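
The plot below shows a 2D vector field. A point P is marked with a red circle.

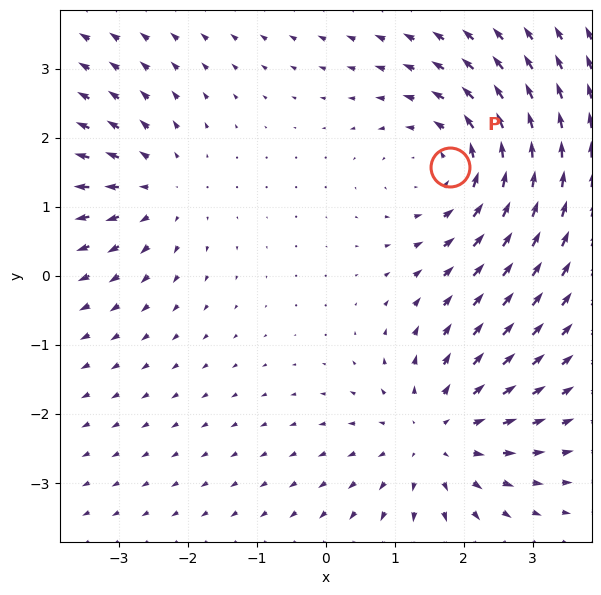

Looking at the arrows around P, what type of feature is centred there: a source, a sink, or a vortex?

vortex

At P (1.8, 1.6) the arrows circulate counterclockwise. Divergence ≈0, curl about +4 — near-zero divergence with nonzero curl is a vortex.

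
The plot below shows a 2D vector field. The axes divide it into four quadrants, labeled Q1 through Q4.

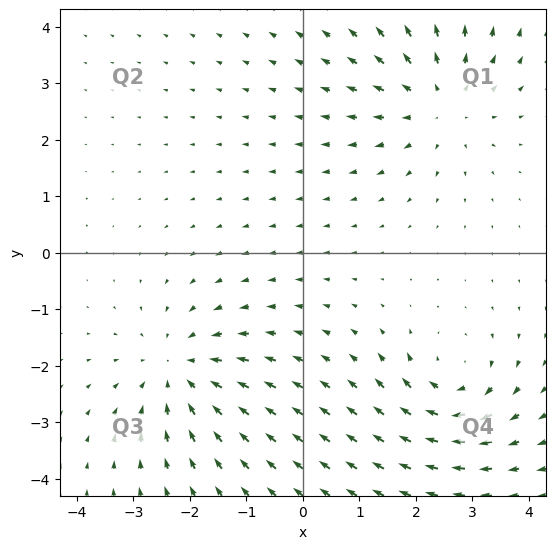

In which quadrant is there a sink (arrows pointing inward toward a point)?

The sink sits at approximately (-2.2, -2.1), which lies in quadrant Q3. The divergence there is about -4, negative as expected for a sink.

Q3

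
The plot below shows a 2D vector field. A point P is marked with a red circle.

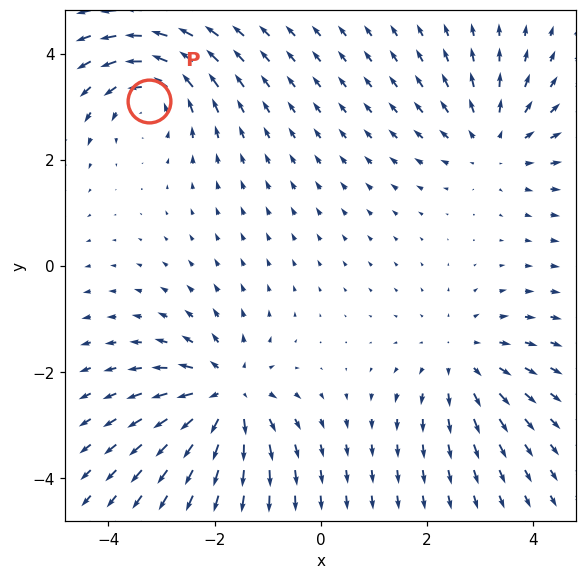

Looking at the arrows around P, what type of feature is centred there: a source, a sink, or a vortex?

vortex

At P (-3.2, 3.1) the arrows circulate counterclockwise. Divergence ≈0, curl about +5 — near-zero divergence with nonzero curl is a vortex.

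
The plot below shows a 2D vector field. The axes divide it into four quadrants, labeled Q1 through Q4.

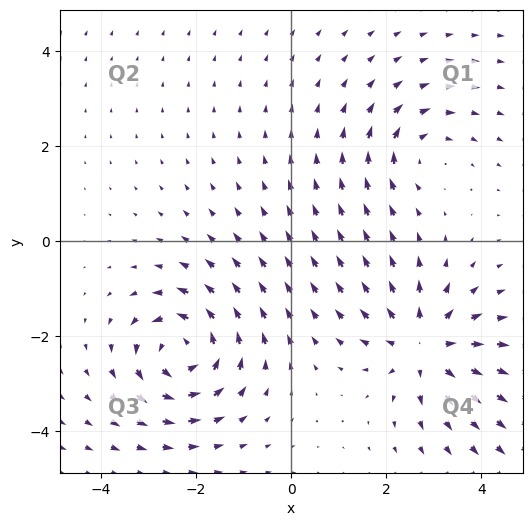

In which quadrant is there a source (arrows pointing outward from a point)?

The source sits at approximately (2.8, -2.2), which lies in quadrant Q4. The divergence there is about +5, positive as expected for a source.

Q4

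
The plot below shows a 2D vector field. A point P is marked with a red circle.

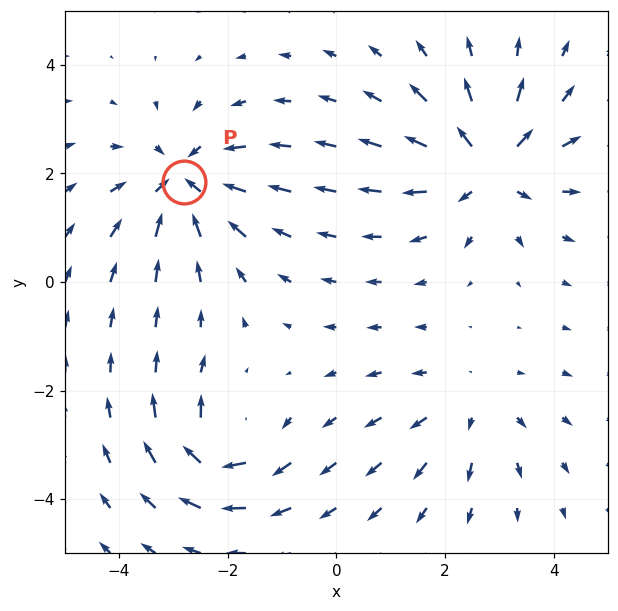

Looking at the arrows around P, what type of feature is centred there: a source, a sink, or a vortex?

At P (-2.8, 1.8) the arrows converge inward. Divergence about -5, curl ≈0 — negative divergence with near-zero curl is a sink.

sink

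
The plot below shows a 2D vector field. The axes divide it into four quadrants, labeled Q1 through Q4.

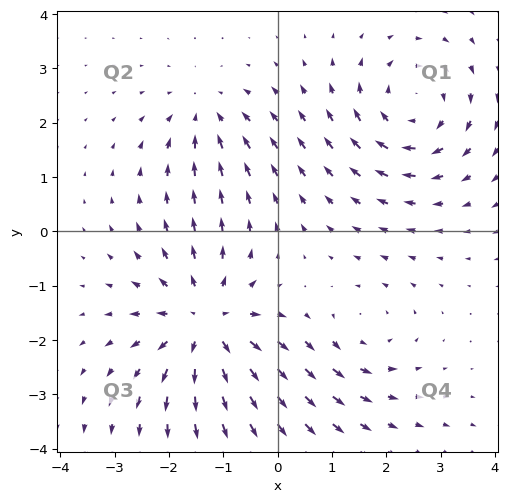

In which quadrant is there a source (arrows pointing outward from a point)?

Q3

The source sits at approximately (-1.3, -1.7), which lies in quadrant Q3. The divergence there is about +5, positive as expected for a source.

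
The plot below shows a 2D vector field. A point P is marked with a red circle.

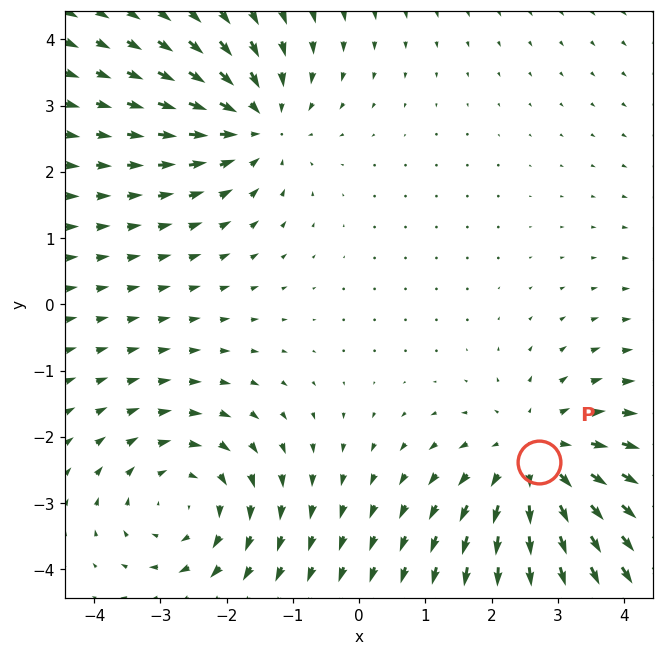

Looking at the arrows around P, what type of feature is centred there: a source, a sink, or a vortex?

source

At P (2.7, -2.4) the arrows spread outward. Divergence about +4, curl ≈0 — positive divergence with near-zero curl is a source.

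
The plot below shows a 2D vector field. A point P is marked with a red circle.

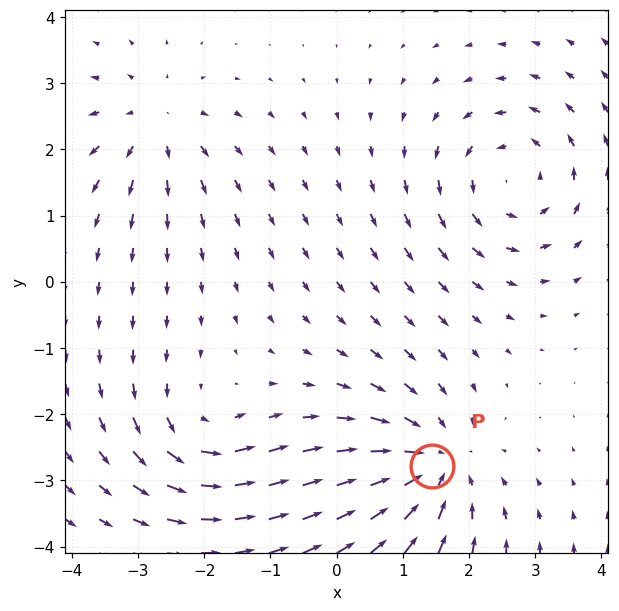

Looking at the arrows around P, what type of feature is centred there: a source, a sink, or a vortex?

sink

At P (1.4, -2.8) the arrows converge inward. Divergence about -5, curl ≈0 — negative divergence with near-zero curl is a sink.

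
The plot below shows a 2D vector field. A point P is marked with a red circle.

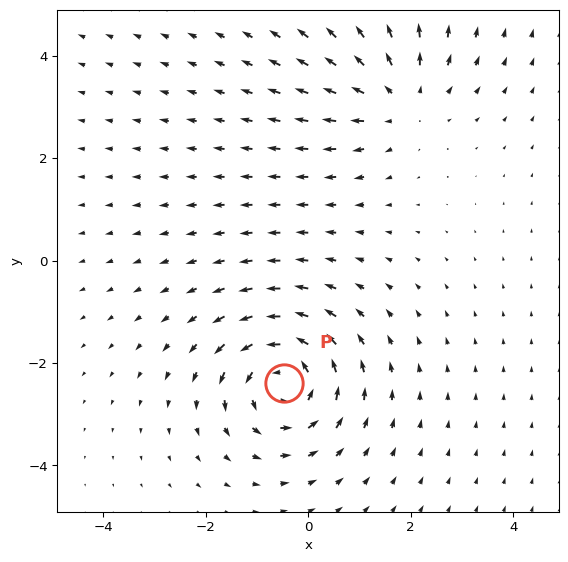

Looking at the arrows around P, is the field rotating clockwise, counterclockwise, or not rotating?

Near P at (-0.5, -2.4) the arrows circulate counterclockwise. The curl (z-component) there is about +5; positive curl means counterclockwise rotation.

counterclockwise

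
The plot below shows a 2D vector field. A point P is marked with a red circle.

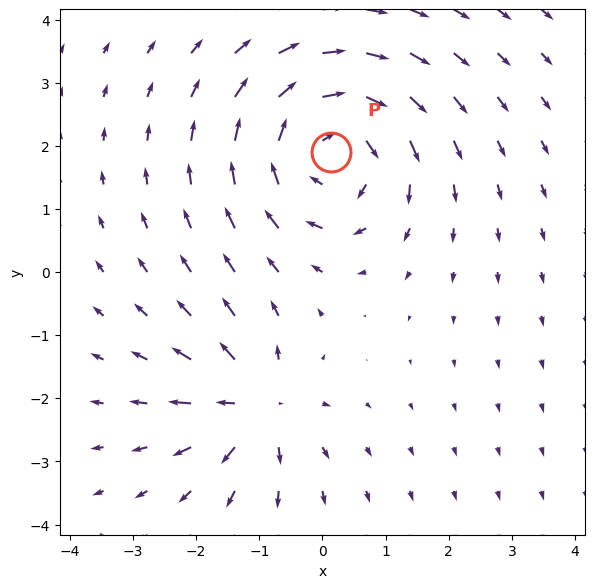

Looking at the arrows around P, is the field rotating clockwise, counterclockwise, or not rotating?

clockwise

Near P at (0.1, 1.9) the arrows circulate clockwise. The curl (z-component) there is about -4; negative curl means clockwise rotation.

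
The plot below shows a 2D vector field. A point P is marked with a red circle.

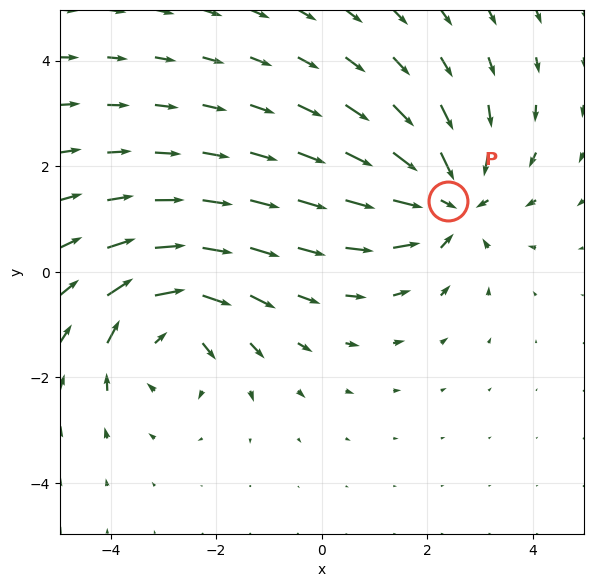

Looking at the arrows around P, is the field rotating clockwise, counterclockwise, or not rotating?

not rotating

Near P at (2.4, 1.3) the arrows show no circulation. The curl there is ≈0.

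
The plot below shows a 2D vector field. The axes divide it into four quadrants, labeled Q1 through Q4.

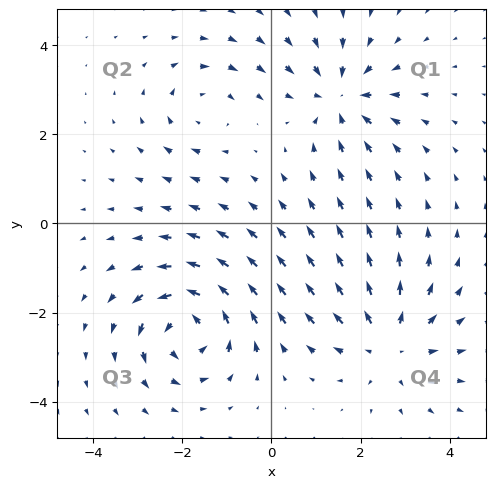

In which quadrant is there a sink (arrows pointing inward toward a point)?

The sink sits at approximately (1.6, 2.8), which lies in quadrant Q1. The divergence there is about -4, negative as expected for a sink.

Q1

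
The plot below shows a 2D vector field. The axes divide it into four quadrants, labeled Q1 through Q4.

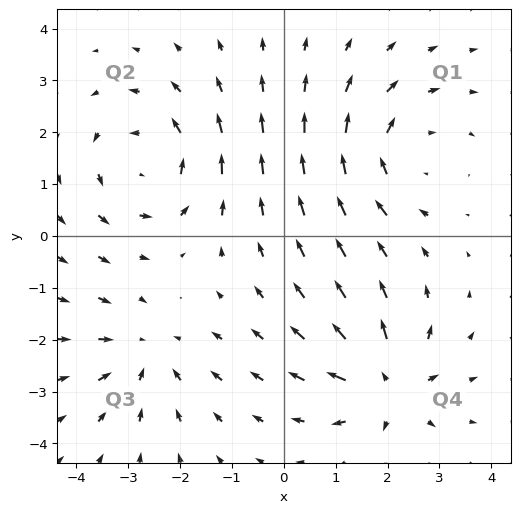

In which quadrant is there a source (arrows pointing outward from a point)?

Q4

The source sits at approximately (2.0, -2.9), which lies in quadrant Q4. The divergence there is about +6, positive as expected for a source.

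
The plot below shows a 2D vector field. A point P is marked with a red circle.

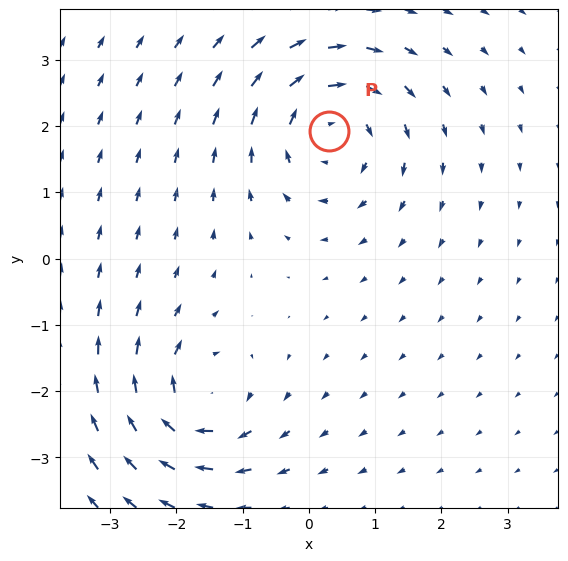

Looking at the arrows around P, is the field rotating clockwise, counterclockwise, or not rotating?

Near P at (0.3, 1.9) the arrows circulate clockwise. The curl (z-component) there is about -5; negative curl means clockwise rotation.

clockwise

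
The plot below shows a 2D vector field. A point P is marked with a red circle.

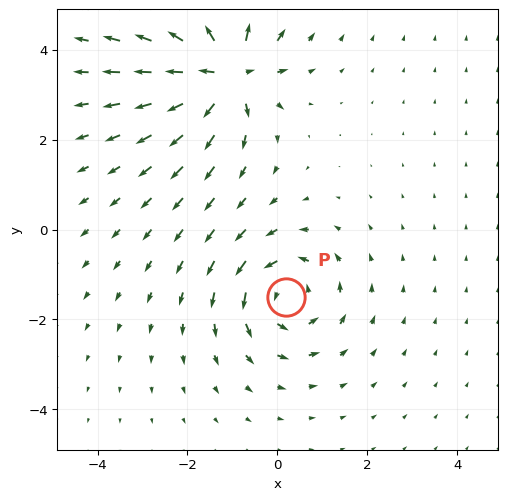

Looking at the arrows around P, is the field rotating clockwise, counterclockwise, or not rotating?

counterclockwise

Near P at (0.2, -1.5) the arrows circulate counterclockwise. The curl (z-component) there is about +4; positive curl means counterclockwise rotation.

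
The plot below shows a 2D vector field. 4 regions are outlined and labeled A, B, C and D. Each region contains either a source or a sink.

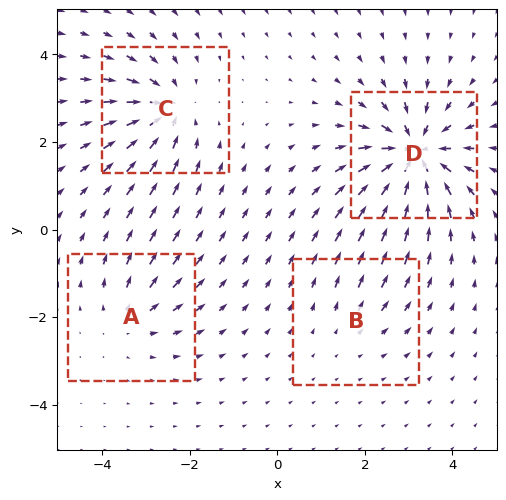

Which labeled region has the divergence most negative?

Divergence at each region's feature centre — A: about +3, B: about +2, C: about -5, D: about -8. Region D is most negative.

D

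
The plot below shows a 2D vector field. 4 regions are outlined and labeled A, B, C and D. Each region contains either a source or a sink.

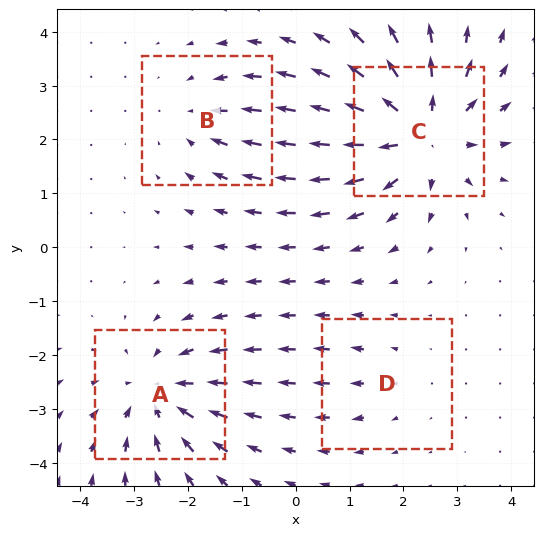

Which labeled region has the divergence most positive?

C

Divergence at each region's feature centre — A: about -5, B: about -3, C: about +7, D: about +2. Region C is most positive.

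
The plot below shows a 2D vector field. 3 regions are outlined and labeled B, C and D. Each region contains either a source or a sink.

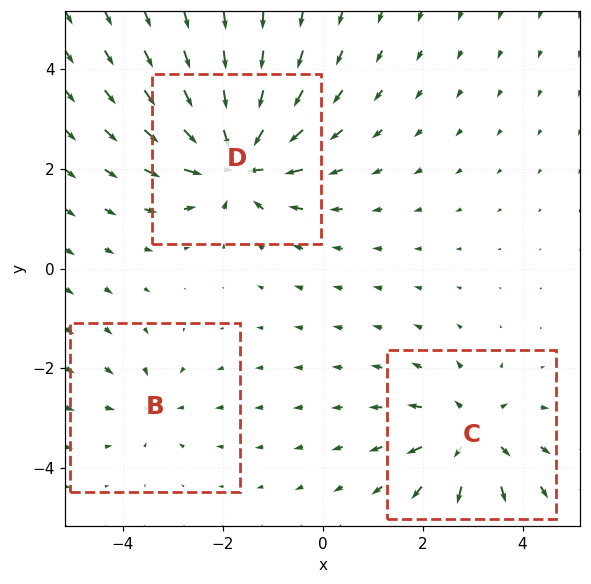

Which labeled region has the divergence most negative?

D

Divergence at each region's feature centre — B: about -2, C: about +4, D: about -5. Region D is most negative.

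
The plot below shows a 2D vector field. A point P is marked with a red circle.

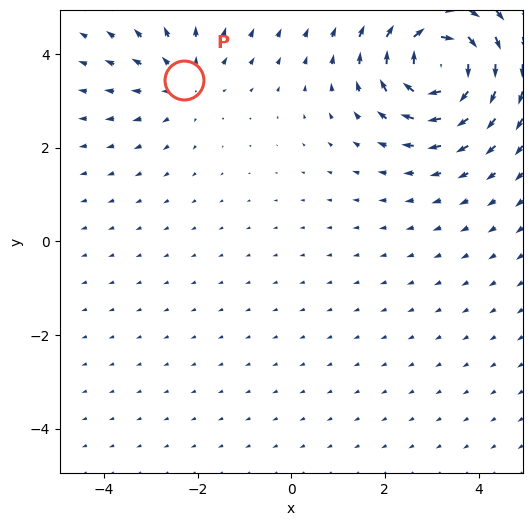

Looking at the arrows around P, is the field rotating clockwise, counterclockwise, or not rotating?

not rotating

Near P at (-2.3, 3.4) the arrows show no circulation. The curl there is ≈0.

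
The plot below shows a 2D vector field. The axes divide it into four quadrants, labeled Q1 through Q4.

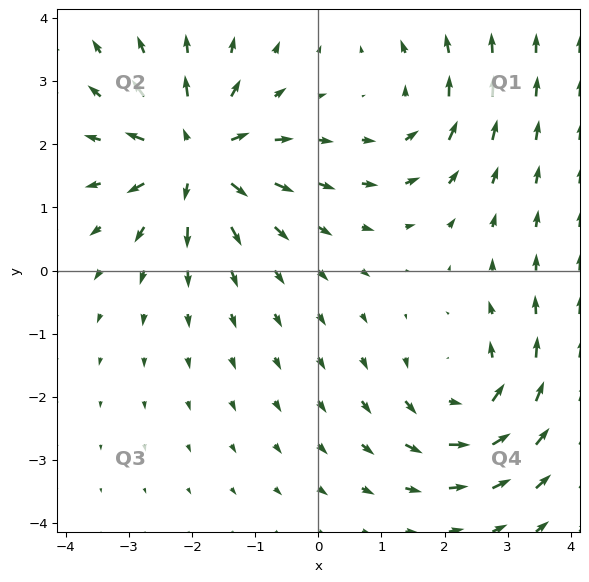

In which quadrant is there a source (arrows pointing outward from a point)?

The source sits at approximately (-2.0, 1.8), which lies in quadrant Q2. The divergence there is about +6, positive as expected for a source.

Q2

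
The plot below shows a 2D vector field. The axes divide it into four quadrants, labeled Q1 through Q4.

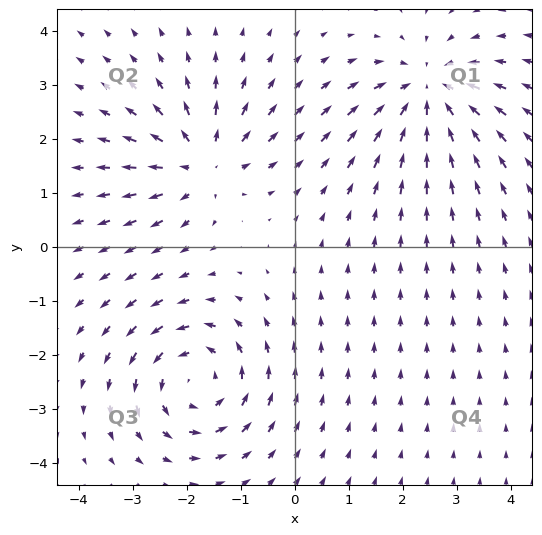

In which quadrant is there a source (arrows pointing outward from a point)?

The source sits at approximately (-1.7, 1.6), which lies in quadrant Q2. The divergence there is about +4, positive as expected for a source.

Q2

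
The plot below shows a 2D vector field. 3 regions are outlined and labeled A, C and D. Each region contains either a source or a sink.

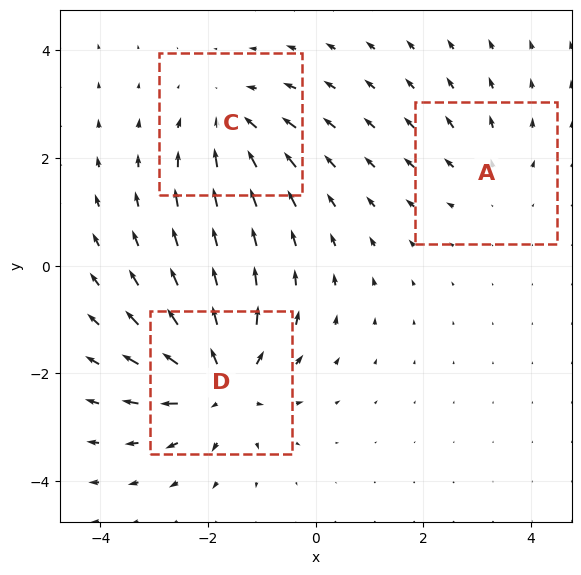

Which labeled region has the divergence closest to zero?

A

Divergence at each region's feature centre — A: about +2, C: about -3, D: about +5. Region A is closest to zero.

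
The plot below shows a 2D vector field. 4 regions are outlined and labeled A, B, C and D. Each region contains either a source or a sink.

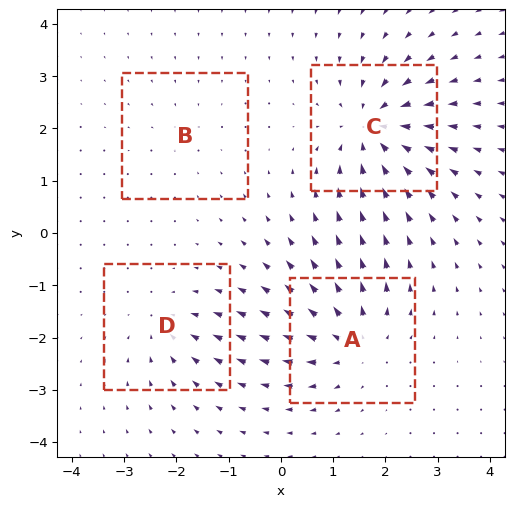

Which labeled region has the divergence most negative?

Divergence at each region's feature centre — A: about +6, B: about -2, C: about -7, D: about -4. Region C is most negative.

C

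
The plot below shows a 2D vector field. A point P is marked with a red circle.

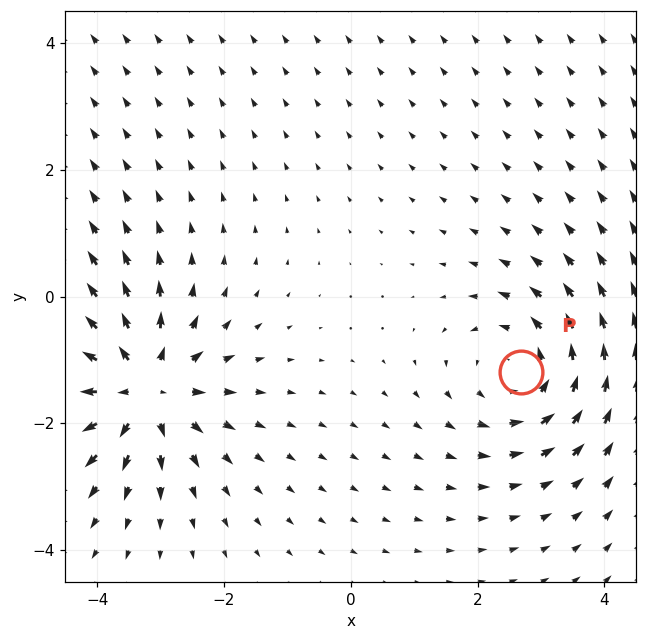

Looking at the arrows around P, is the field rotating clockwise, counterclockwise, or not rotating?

Near P at (2.7, -1.2) the arrows circulate counterclockwise. The curl (z-component) there is about +3; positive curl means counterclockwise rotation.

counterclockwise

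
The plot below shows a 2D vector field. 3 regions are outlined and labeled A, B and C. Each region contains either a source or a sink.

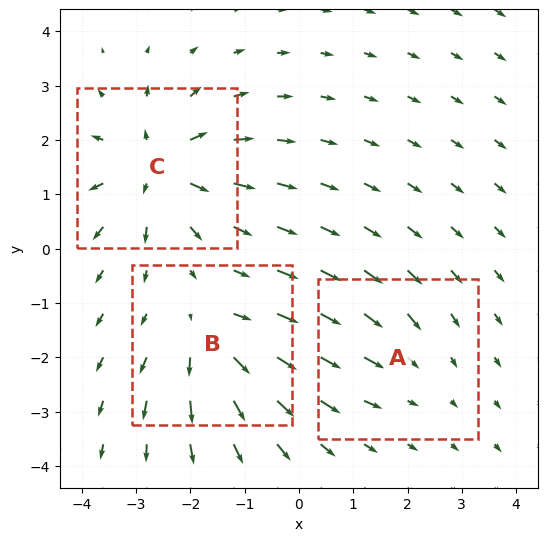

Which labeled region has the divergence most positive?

Divergence at each region's feature centre — A: about -2, B: about +4, C: about +5. Region C is most positive.

C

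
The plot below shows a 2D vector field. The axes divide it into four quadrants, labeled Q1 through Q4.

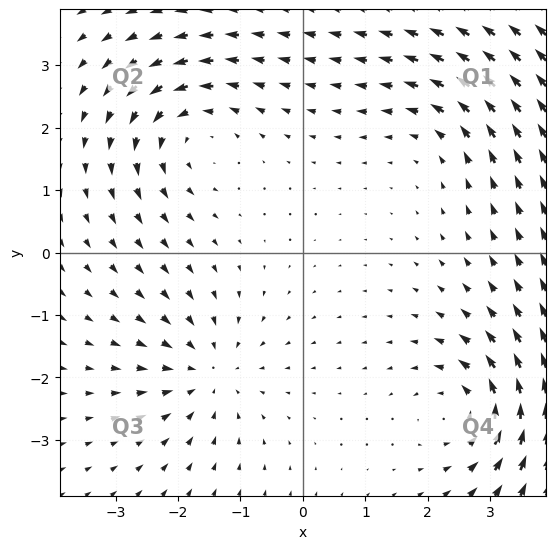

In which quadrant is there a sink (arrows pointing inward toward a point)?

Q3

The sink sits at approximately (-1.5, -1.9), which lies in quadrant Q3. The divergence there is about -4, negative as expected for a sink.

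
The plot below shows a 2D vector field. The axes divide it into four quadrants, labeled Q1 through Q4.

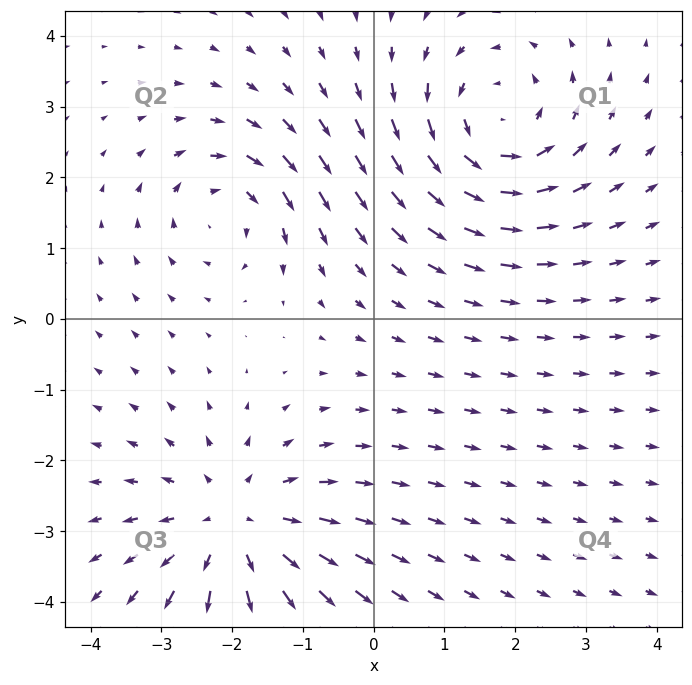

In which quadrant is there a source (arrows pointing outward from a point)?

Q3

The source sits at approximately (-2.0, -2.9), which lies in quadrant Q3. The divergence there is about +4, positive as expected for a source.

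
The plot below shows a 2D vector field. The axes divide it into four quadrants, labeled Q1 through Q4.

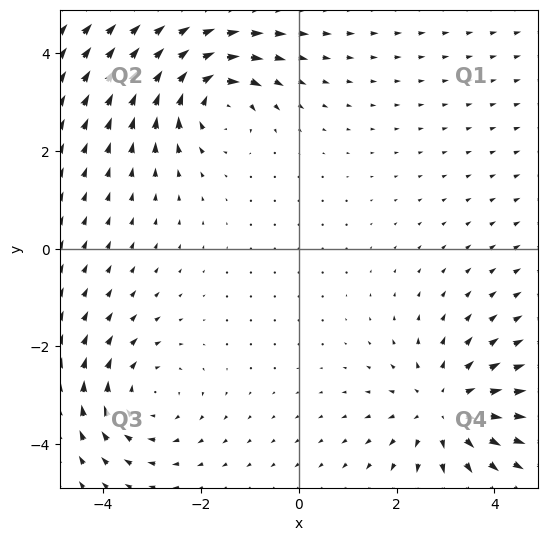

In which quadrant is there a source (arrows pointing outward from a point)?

Q4

The source sits at approximately (3.0, -3.3), which lies in quadrant Q4. The divergence there is about +3, positive as expected for a source.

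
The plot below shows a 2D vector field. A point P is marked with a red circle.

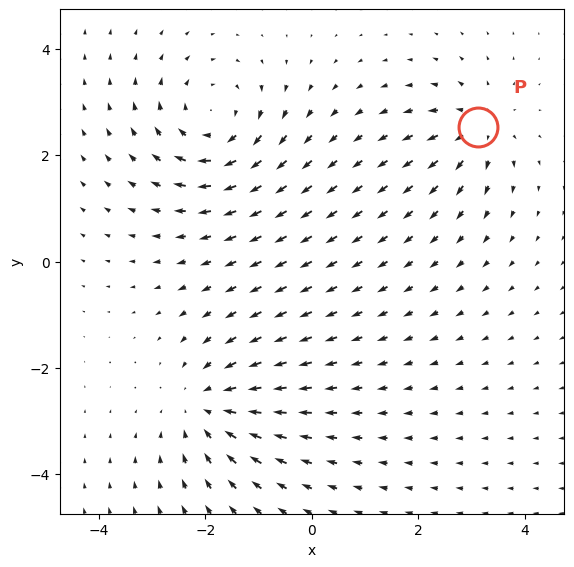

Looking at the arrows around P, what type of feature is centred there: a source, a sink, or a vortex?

source

At P (3.1, 2.5) the arrows spread outward. Divergence about +4, curl ≈0 — positive divergence with near-zero curl is a source.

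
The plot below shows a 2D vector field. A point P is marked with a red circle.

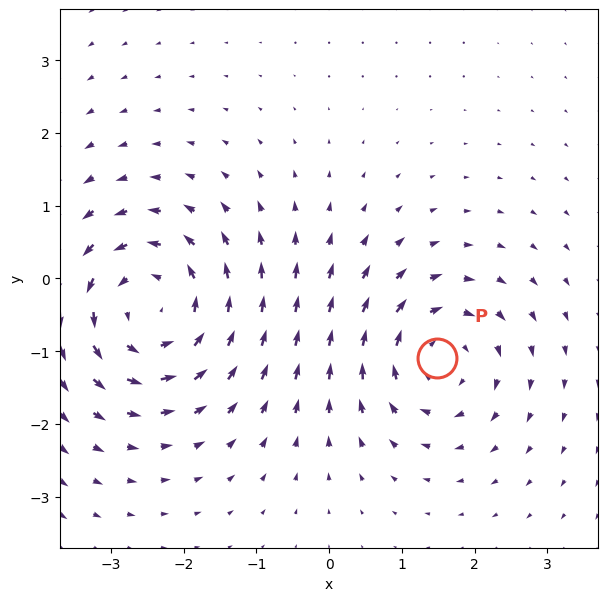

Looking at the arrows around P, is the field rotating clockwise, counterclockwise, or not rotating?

clockwise

Near P at (1.5, -1.1) the arrows circulate clockwise. The curl (z-component) there is about -4; negative curl means clockwise rotation.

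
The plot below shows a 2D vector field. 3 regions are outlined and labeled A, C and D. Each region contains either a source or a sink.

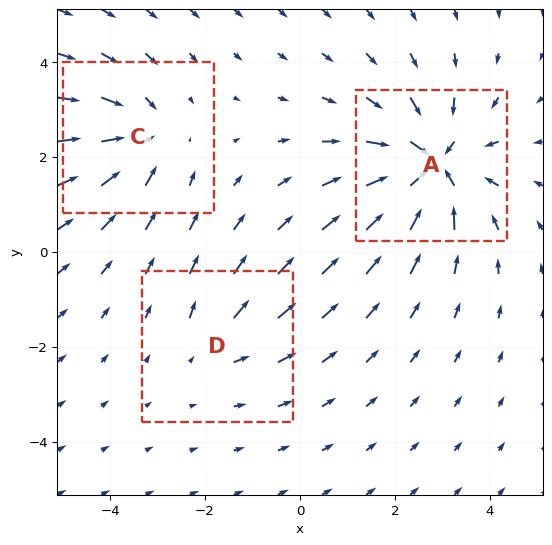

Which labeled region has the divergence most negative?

A

Divergence at each region's feature centre — A: about -5, C: about -3, D: about +2. Region A is most negative.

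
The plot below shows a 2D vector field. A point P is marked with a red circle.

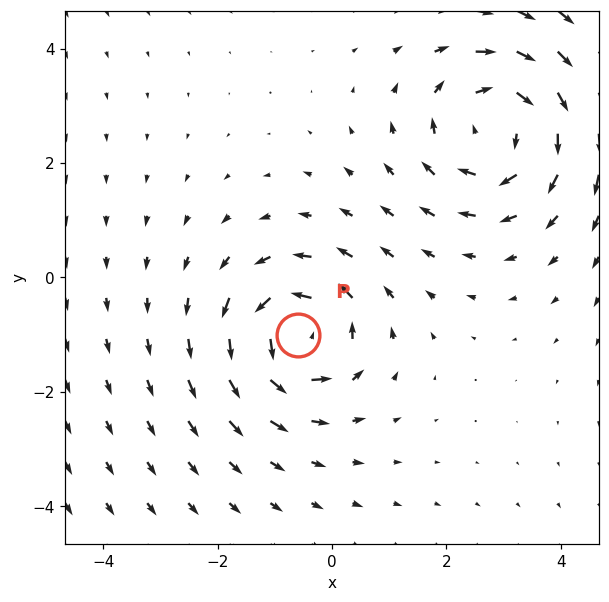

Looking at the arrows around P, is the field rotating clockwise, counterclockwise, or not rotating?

Near P at (-0.6, -1.0) the arrows circulate counterclockwise. The curl (z-component) there is about +3; positive curl means counterclockwise rotation.

counterclockwise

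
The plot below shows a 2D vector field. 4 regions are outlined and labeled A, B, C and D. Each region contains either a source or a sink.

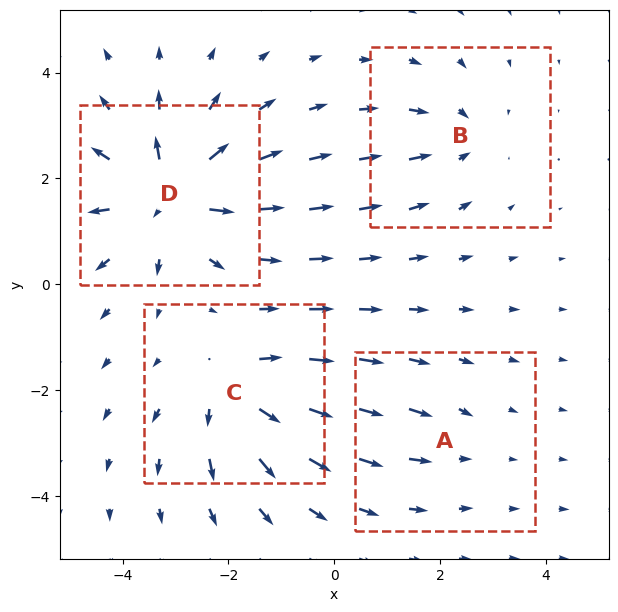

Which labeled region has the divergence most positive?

Divergence at each region's feature centre — A: about -2, B: about -4, C: about +5, D: about +7. Region D is most positive.

D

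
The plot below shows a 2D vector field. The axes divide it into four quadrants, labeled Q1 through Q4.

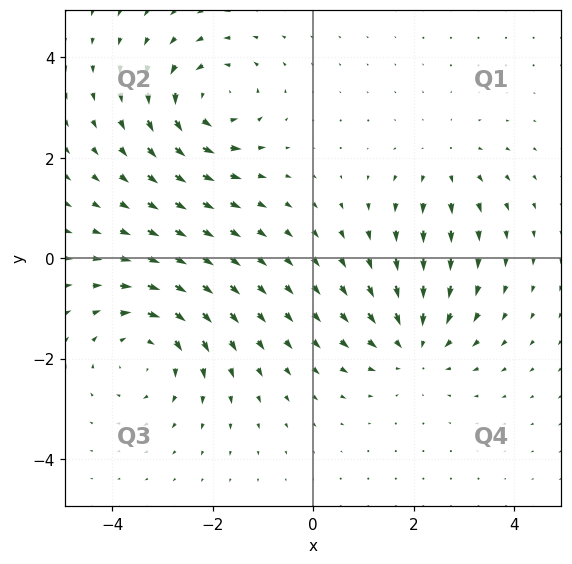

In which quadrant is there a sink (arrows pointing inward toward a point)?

Q4

The sink sits at approximately (2.0, -1.7), which lies in quadrant Q4. The divergence there is about -4, negative as expected for a sink.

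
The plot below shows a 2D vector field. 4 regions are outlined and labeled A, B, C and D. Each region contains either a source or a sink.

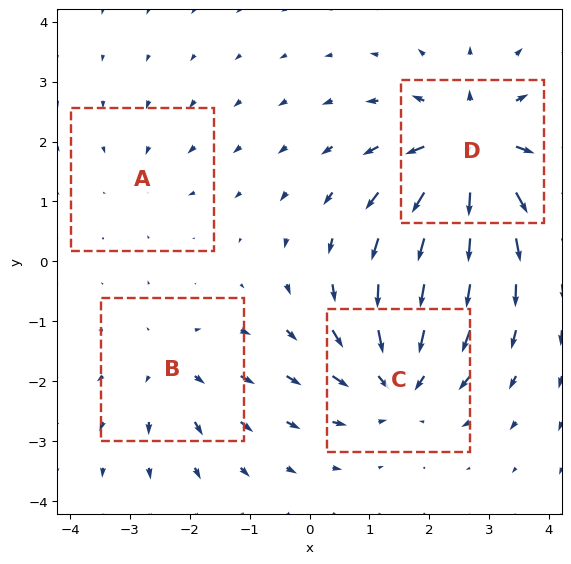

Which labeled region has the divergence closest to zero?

Divergence at each region's feature centre — A: about -2, B: about +3, C: about -5, D: about +7. Region A is closest to zero.

A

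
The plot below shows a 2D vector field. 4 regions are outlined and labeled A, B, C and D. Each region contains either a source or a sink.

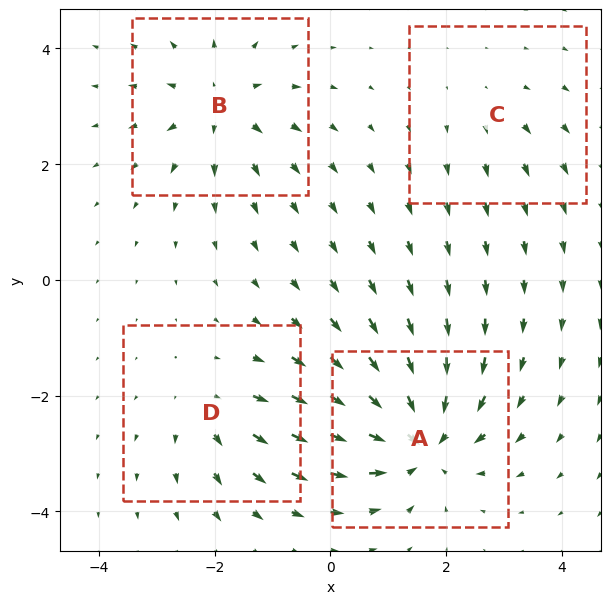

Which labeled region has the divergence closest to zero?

C

Divergence at each region's feature centre — A: about -7, B: about +5, C: about +2, D: about +3. Region C is closest to zero.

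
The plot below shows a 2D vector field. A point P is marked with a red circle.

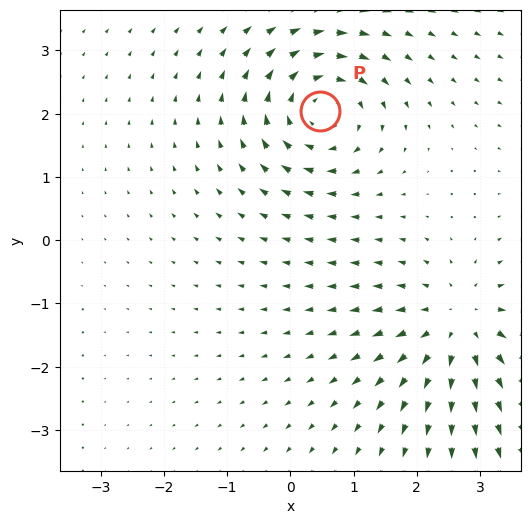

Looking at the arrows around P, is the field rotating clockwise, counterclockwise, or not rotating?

Near P at (0.5, 2.0) the arrows circulate clockwise. The curl (z-component) there is about -5; negative curl means clockwise rotation.

clockwise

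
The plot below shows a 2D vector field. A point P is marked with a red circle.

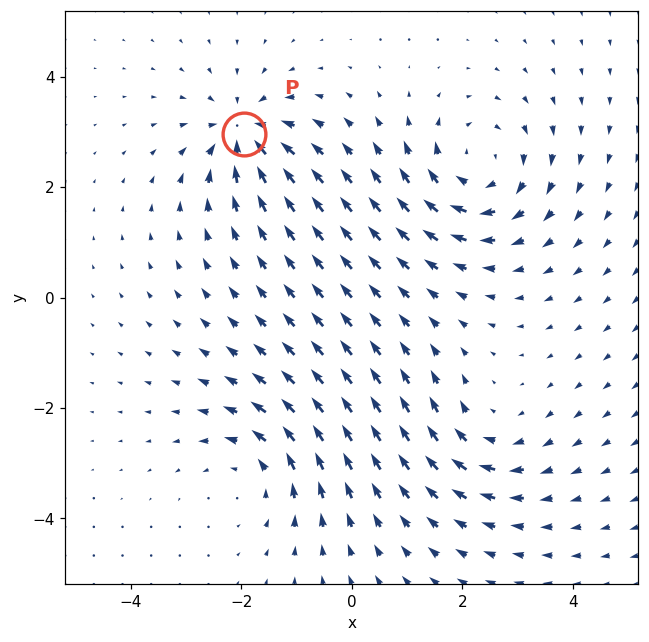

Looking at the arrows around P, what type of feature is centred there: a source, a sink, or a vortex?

At P (-2.0, 3.0) the arrows converge inward. Divergence about -6, curl ≈0 — negative divergence with near-zero curl is a sink.

sink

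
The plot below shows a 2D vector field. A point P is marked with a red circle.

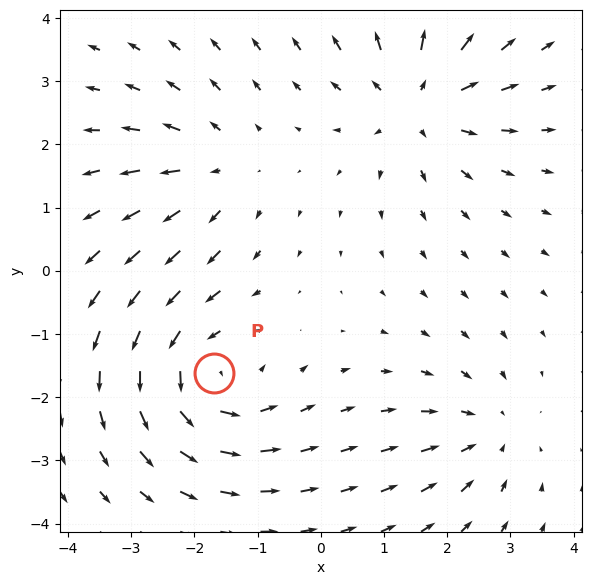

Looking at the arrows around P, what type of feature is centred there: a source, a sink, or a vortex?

vortex

At P (-1.7, -1.6) the arrows circulate counterclockwise. Divergence ≈0, curl about +4 — near-zero divergence with nonzero curl is a vortex.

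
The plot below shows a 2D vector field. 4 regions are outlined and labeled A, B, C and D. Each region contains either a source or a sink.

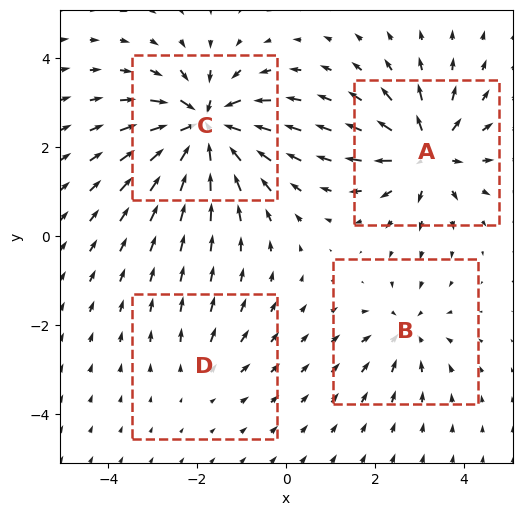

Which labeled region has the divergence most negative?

C

Divergence at each region's feature centre — A: about +7, B: about -4, C: about -9, D: about +2. Region C is most negative.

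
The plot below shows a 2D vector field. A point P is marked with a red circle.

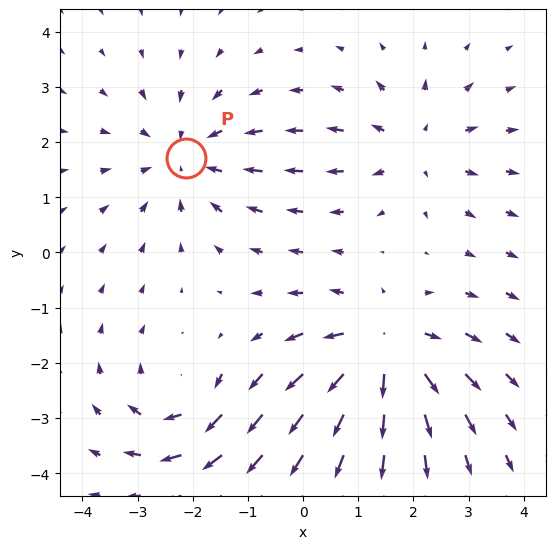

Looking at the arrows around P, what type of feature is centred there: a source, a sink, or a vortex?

At P (-2.1, 1.7) the arrows converge inward. Divergence about -3, curl ≈0 — negative divergence with near-zero curl is a sink.

sink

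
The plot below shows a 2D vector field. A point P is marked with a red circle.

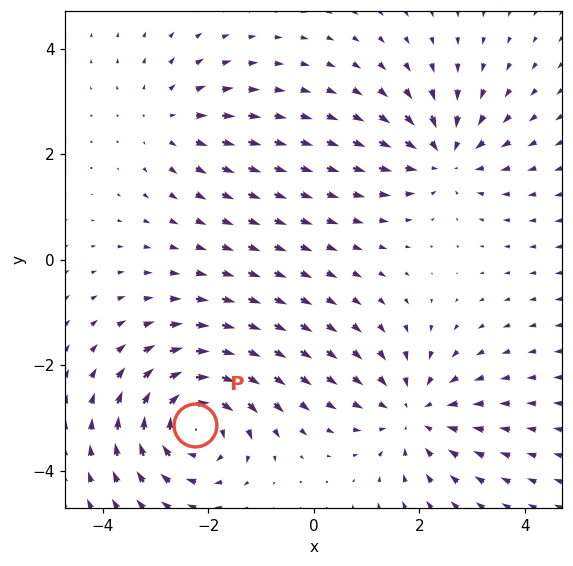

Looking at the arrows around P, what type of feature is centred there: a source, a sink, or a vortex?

vortex

At P (-2.3, -3.1) the arrows circulate clockwise. Divergence ≈0, curl about -6 — near-zero divergence with nonzero curl is a vortex.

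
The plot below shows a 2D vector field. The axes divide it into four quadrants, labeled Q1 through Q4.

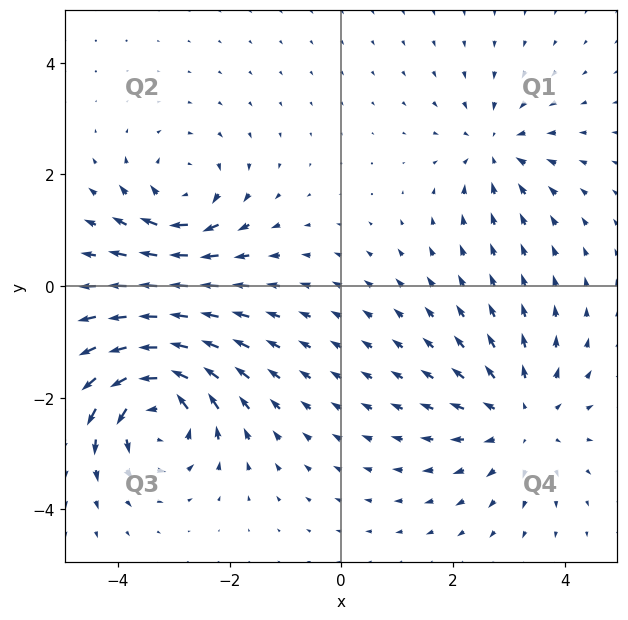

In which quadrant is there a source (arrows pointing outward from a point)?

Q4

The source sits at approximately (3.2, -2.4), which lies in quadrant Q4. The divergence there is about +3, positive as expected for a source.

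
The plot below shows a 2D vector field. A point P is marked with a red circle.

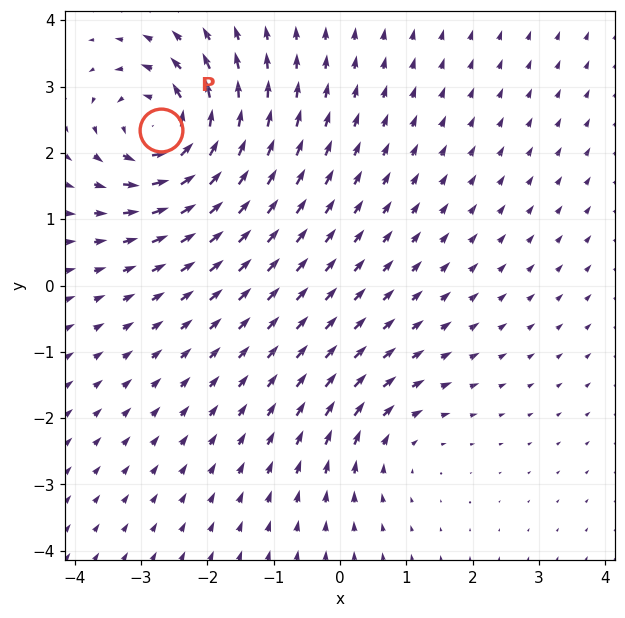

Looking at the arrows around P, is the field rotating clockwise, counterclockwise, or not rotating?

counterclockwise

Near P at (-2.7, 2.3) the arrows circulate counterclockwise. The curl (z-component) there is about +7; positive curl means counterclockwise rotation.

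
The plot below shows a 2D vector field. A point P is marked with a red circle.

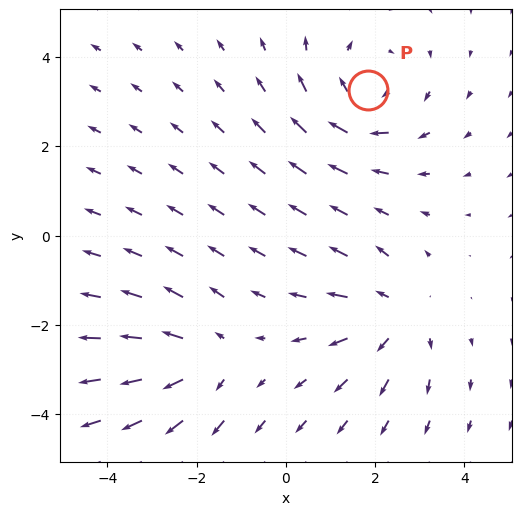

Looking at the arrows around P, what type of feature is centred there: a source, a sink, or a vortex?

vortex

At P (1.8, 3.3) the arrows circulate clockwise. Divergence ≈0, curl about -4 — near-zero divergence with nonzero curl is a vortex.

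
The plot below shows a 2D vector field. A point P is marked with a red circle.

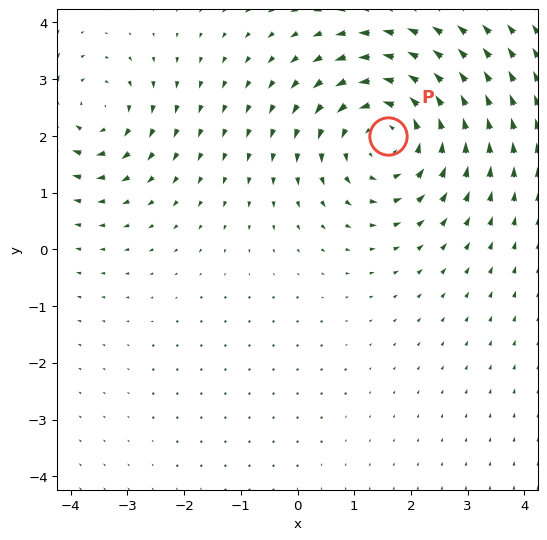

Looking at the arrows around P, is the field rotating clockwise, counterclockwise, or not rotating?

Near P at (1.6, 2.0) the arrows circulate counterclockwise. The curl (z-component) there is about +4; positive curl means counterclockwise rotation.

counterclockwise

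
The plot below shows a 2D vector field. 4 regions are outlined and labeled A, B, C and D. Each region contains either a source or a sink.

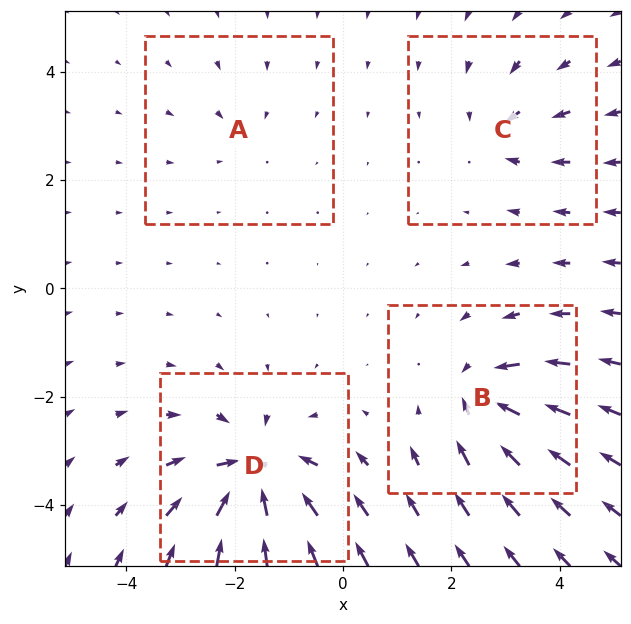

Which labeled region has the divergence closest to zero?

Divergence at each region's feature centre — A: about -2, B: about -7, C: about -4, D: about -9. Region A is closest to zero.

A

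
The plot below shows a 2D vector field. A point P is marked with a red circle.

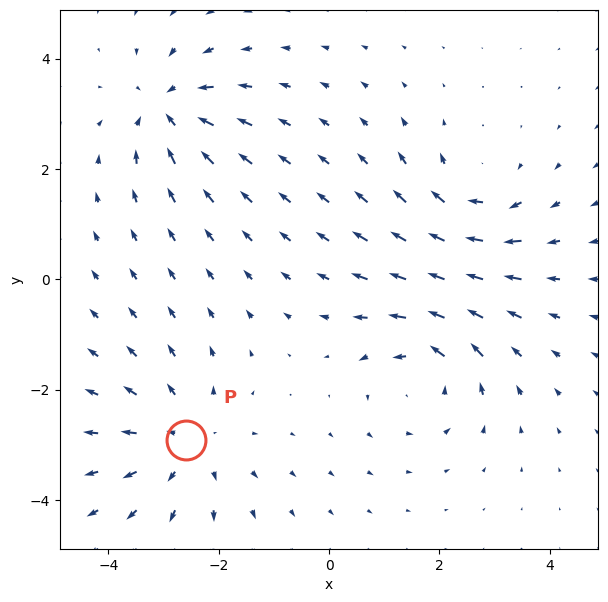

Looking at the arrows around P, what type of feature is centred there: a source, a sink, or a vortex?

At P (-2.6, -2.9) the arrows spread outward. Divergence about +4, curl ≈0 — positive divergence with near-zero curl is a source.

source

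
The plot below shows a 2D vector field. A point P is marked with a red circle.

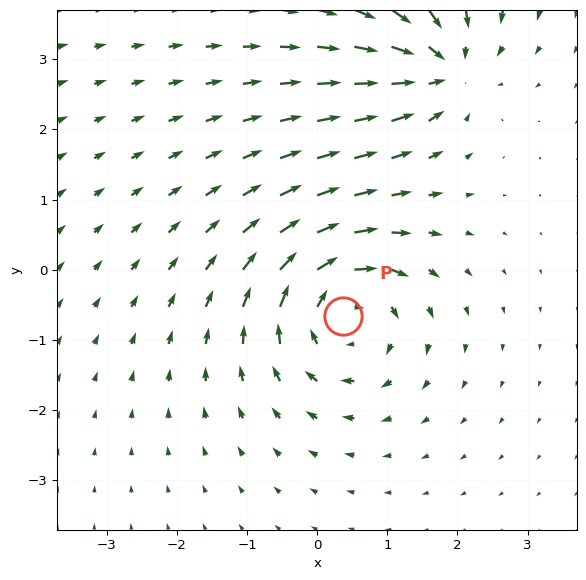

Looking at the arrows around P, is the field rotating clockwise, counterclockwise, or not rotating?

clockwise

Near P at (0.4, -0.7) the arrows circulate clockwise. The curl (z-component) there is about -5; negative curl means clockwise rotation.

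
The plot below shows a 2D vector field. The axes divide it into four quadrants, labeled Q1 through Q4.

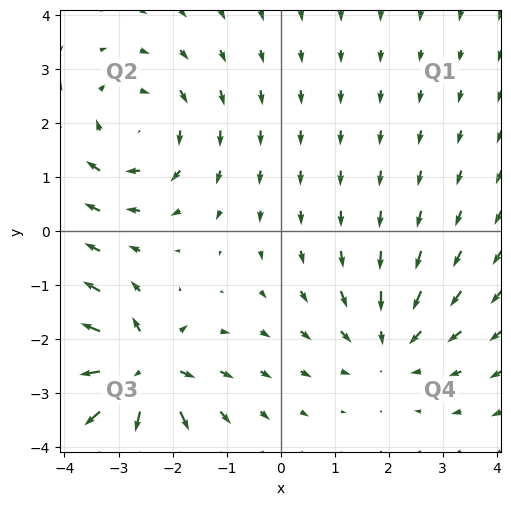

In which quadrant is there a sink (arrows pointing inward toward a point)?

The sink sits at approximately (2.0, -2.1), which lies in quadrant Q4. The divergence there is about -3, negative as expected for a sink.

Q4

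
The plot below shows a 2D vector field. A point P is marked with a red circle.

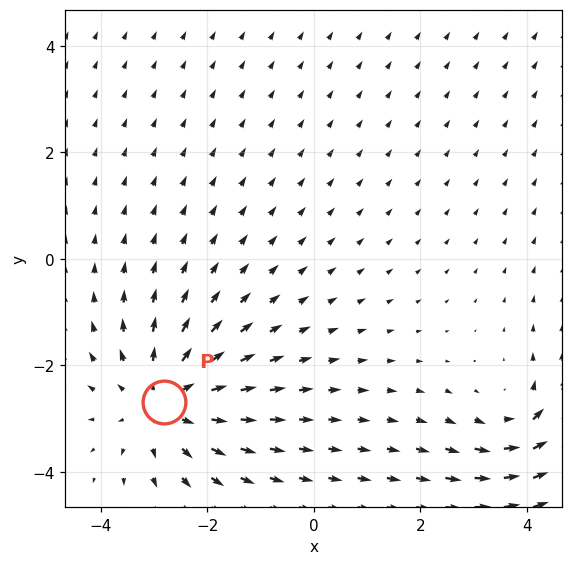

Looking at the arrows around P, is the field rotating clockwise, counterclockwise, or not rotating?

Near P at (-2.8, -2.7) the arrows show no circulation. The curl there is ≈0.

not rotating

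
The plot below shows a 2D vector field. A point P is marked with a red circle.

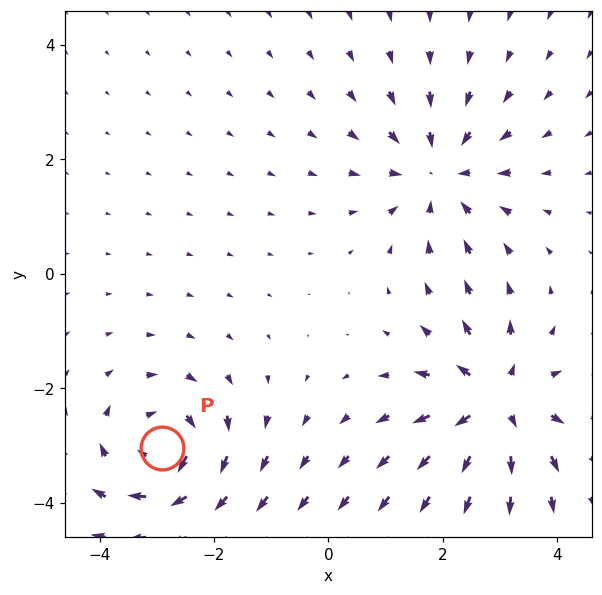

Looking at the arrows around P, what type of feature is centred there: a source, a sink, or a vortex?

vortex

At P (-2.9, -3.0) the arrows circulate clockwise. Divergence ≈0, curl about -5 — near-zero divergence with nonzero curl is a vortex.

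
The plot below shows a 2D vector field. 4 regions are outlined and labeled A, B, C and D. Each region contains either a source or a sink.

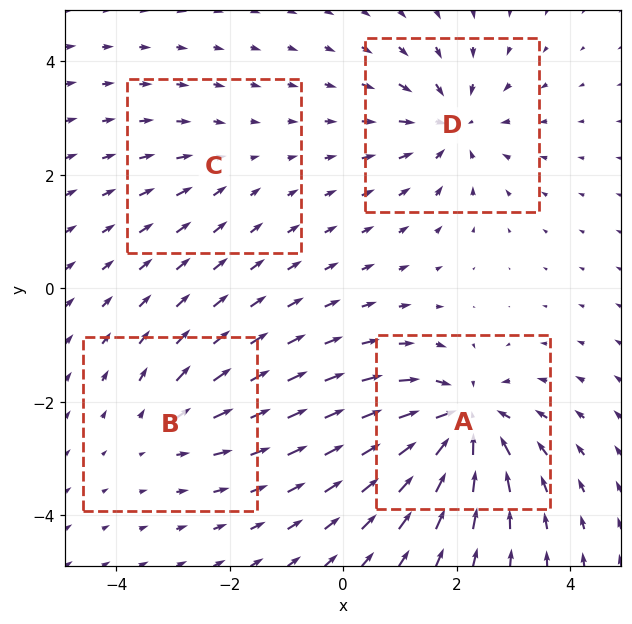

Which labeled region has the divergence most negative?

A

Divergence at each region's feature centre — A: about -8, B: about +3, C: about -2, D: about -6. Region A is most negative.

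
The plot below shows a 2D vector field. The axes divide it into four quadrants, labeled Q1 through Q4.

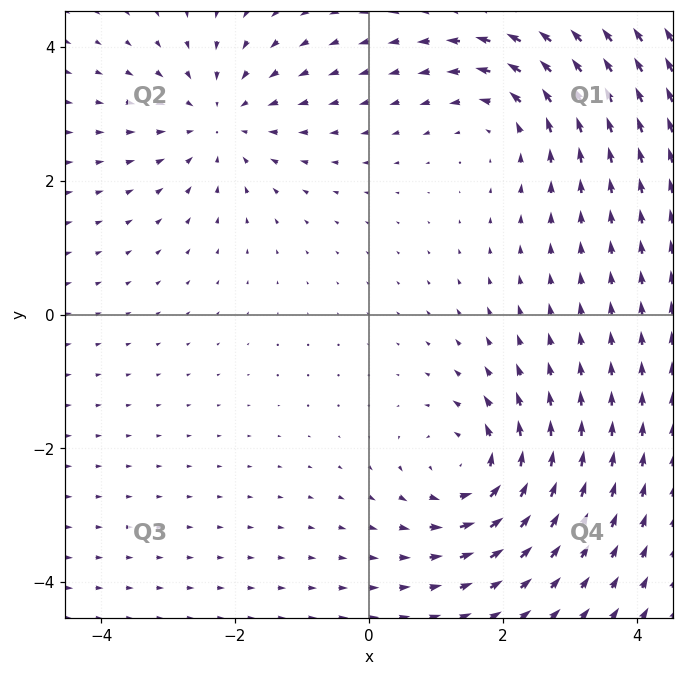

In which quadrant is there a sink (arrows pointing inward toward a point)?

Q2

The sink sits at approximately (-2.2, 2.9), which lies in quadrant Q2. The divergence there is about -4, negative as expected for a sink.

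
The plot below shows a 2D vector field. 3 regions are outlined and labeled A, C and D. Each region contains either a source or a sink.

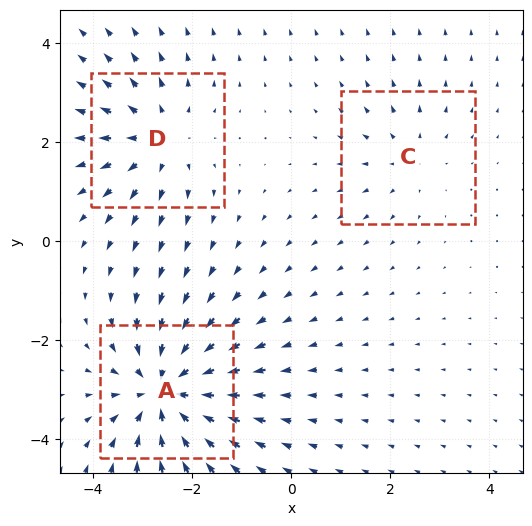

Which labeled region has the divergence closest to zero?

Divergence at each region's feature centre — A: about -5, C: about +2, D: about +3. Region C is closest to zero.

C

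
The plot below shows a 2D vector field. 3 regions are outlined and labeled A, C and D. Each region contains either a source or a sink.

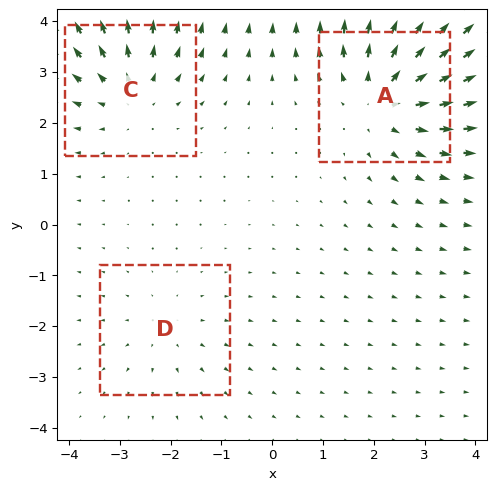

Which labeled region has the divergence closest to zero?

D

Divergence at each region's feature centre — A: about +4, C: about +3, D: about +2. Region D is closest to zero.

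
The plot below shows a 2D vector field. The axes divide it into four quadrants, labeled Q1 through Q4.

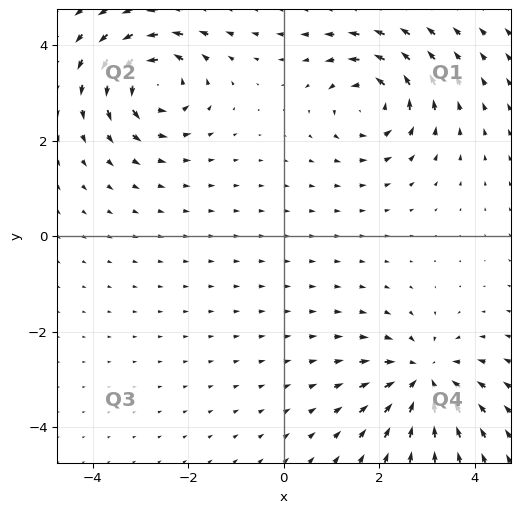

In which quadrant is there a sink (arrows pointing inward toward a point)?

Q4

The sink sits at approximately (2.9, -3.0), which lies in quadrant Q4. The divergence there is about -5, negative as expected for a sink.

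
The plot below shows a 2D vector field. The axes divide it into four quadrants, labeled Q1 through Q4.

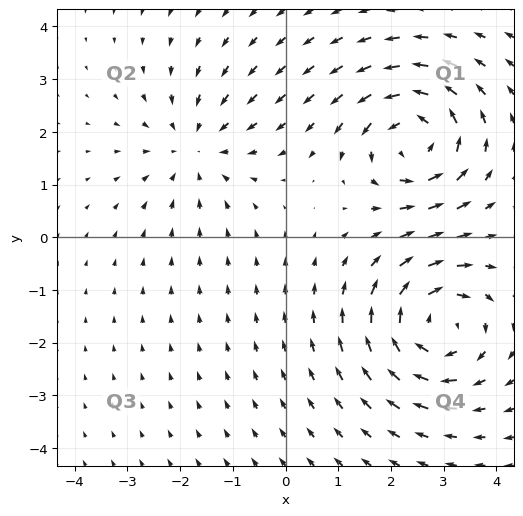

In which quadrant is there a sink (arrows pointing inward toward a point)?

The sink sits at approximately (-1.7, 1.7), which lies in quadrant Q2. The divergence there is about -3, negative as expected for a sink.

Q2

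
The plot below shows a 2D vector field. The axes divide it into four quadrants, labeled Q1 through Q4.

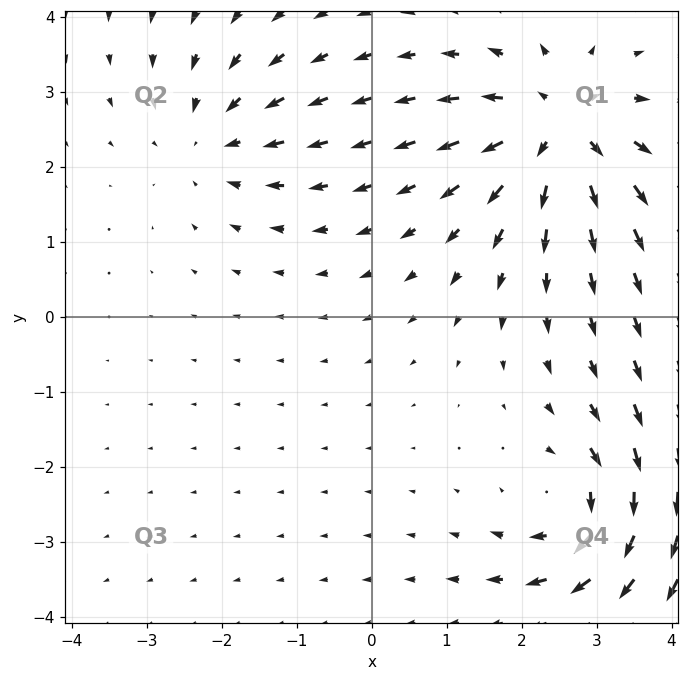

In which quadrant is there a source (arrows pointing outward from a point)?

The source sits at approximately (2.5, 2.5), which lies in quadrant Q1. The divergence there is about +5, positive as expected for a source.

Q1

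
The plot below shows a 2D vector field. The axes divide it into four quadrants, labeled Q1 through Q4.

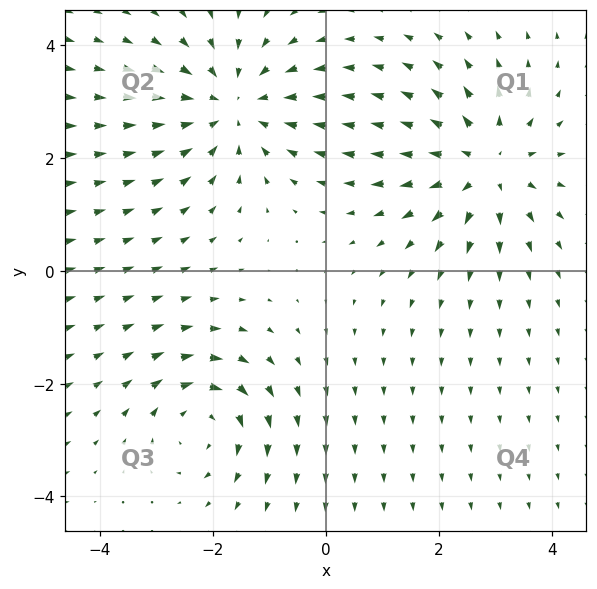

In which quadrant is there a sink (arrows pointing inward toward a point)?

The sink sits at approximately (-1.6, 2.9), which lies in quadrant Q2. The divergence there is about -3, negative as expected for a sink.

Q2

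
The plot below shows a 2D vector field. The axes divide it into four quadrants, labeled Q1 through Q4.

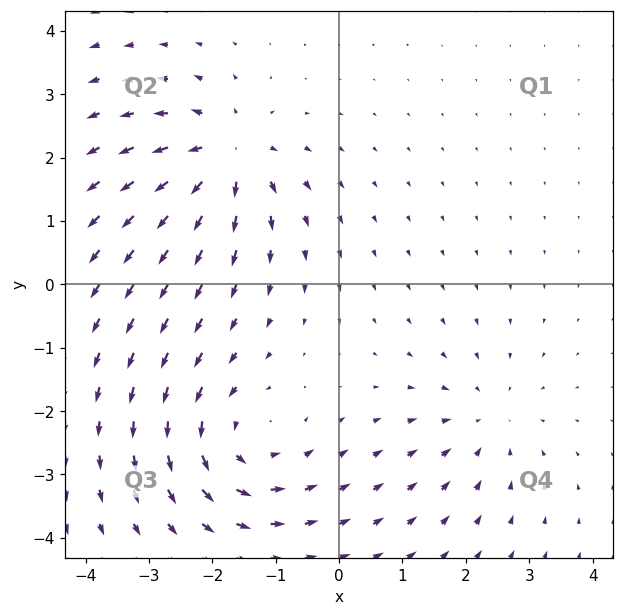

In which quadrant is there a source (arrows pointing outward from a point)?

Q2

The source sits at approximately (-1.7, 2.0), which lies in quadrant Q2. The divergence there is about +6, positive as expected for a source.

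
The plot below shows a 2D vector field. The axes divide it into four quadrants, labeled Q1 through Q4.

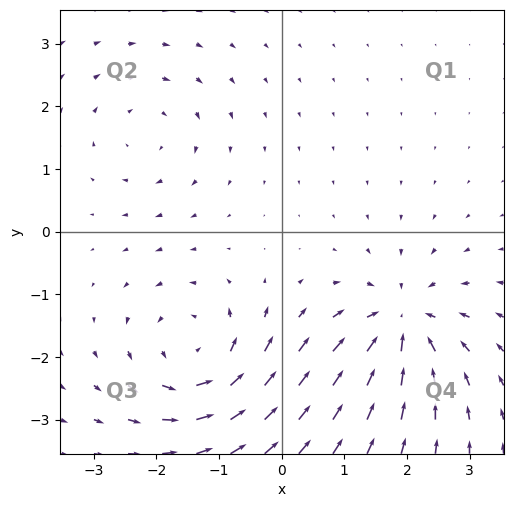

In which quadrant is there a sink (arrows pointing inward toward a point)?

The sink sits at approximately (1.9, -1.5), which lies in quadrant Q4. The divergence there is about -6, negative as expected for a sink.

Q4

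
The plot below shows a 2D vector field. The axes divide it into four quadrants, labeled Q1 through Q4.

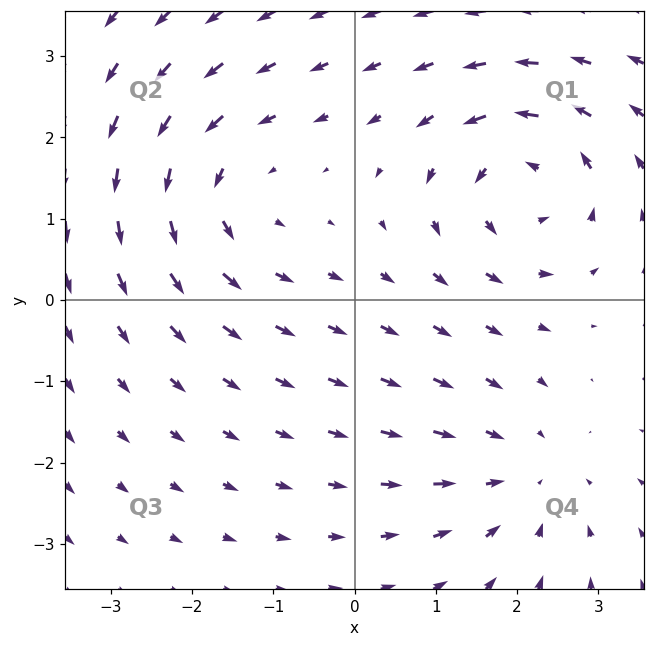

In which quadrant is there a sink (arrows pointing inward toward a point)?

Q4

The sink sits at approximately (2.1, -2.2), which lies in quadrant Q4. The divergence there is about -2, negative as expected for a sink.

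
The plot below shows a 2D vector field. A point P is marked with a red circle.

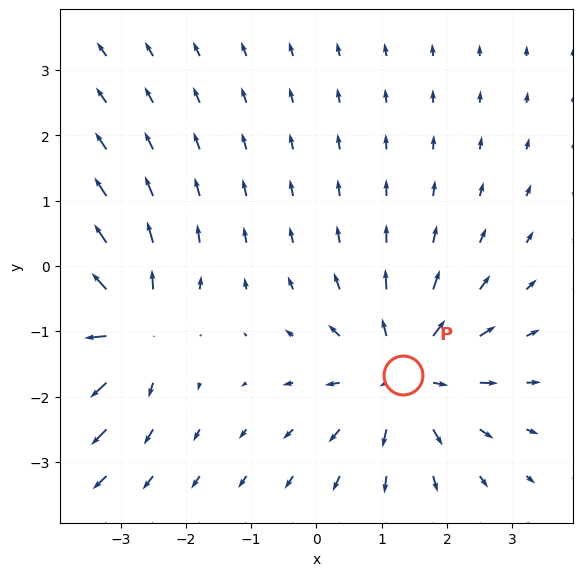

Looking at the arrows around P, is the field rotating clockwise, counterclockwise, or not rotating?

Near P at (1.3, -1.7) the arrows show no circulation. The curl there is ≈0.

not rotating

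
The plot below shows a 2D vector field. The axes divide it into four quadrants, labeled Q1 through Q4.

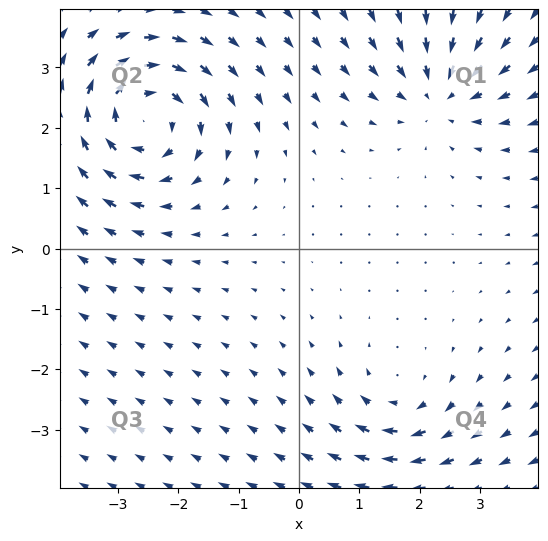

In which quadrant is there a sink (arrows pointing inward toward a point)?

The sink sits at approximately (2.3, 2.6), which lies in quadrant Q1. The divergence there is about -4, negative as expected for a sink.

Q1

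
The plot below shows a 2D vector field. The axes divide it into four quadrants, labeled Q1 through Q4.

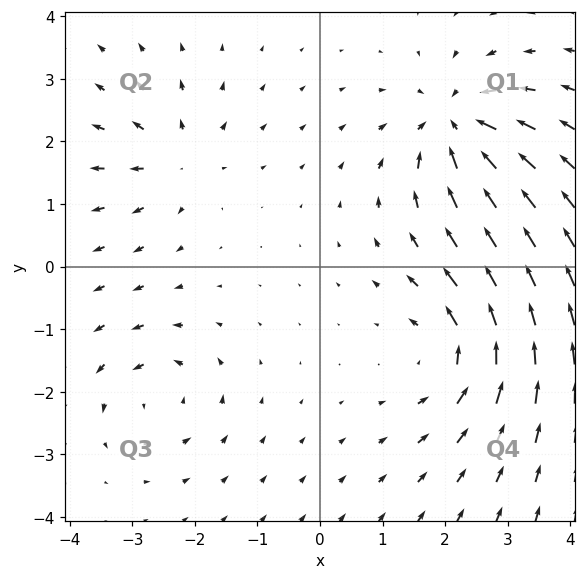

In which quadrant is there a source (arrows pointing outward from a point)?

Q2

The source sits at approximately (-2.3, 1.7), which lies in quadrant Q2. The divergence there is about +4, positive as expected for a source.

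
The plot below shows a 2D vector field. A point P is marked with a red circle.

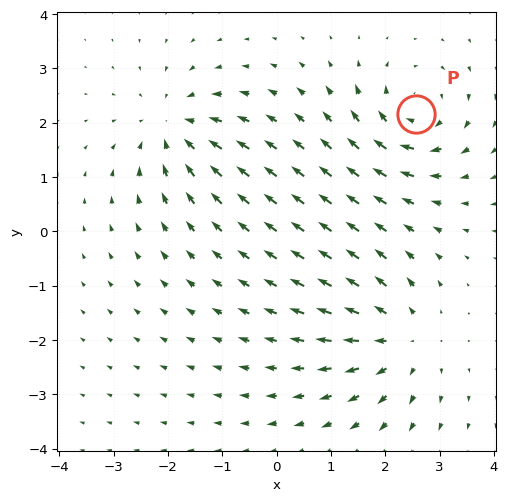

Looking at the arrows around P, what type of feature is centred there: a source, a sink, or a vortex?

vortex

At P (2.6, 2.2) the arrows circulate clockwise. Divergence ≈0, curl about -5 — near-zero divergence with nonzero curl is a vortex.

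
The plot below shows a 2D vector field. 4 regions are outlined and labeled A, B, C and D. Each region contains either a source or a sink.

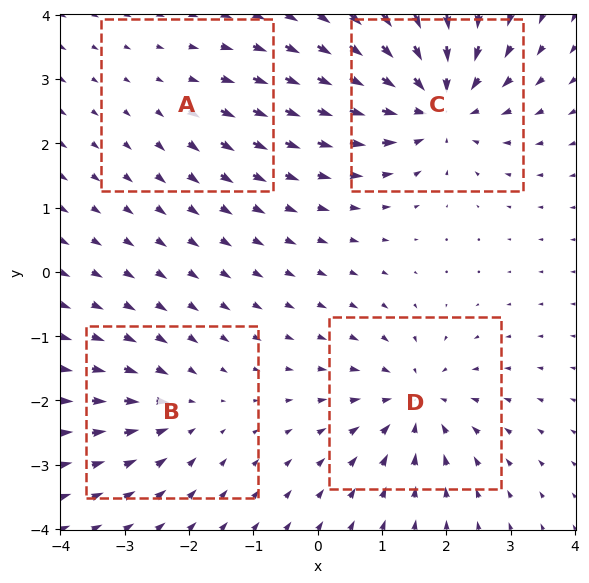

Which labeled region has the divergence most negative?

C

Divergence at each region's feature centre — A: about +2, B: about -4, C: about -8, D: about -6. Region C is most negative.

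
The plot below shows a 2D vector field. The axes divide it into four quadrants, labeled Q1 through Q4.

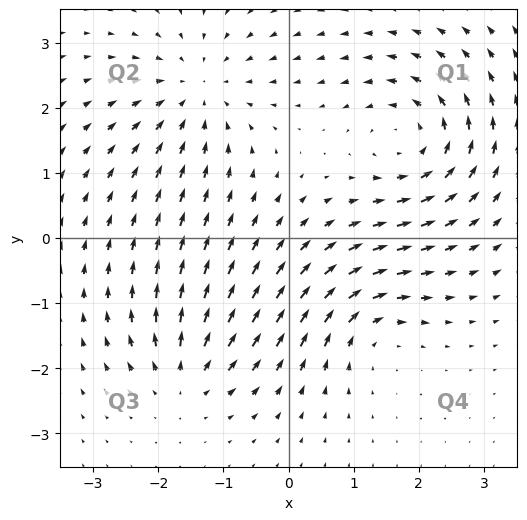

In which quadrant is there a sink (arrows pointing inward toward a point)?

The sink sits at approximately (-1.4, 2.2), which lies in quadrant Q2. The divergence there is about -4, negative as expected for a sink.

Q2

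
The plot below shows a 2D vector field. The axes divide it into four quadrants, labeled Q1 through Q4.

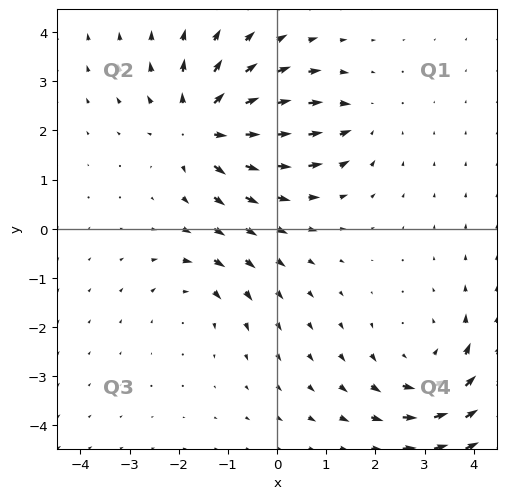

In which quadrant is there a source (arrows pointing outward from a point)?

Q2

The source sits at approximately (-1.5, 2.1), which lies in quadrant Q2. The divergence there is about +5, positive as expected for a source.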